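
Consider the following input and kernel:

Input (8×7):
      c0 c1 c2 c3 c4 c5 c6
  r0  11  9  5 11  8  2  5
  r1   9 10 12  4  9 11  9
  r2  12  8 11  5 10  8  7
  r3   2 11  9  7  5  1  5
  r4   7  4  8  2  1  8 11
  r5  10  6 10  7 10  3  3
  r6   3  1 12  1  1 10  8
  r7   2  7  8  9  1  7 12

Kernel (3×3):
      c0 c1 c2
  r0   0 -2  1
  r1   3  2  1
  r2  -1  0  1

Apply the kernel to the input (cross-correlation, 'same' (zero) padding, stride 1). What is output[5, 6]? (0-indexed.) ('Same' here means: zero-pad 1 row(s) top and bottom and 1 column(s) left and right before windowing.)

The receptive field on the zero-padded input at this output position is [8 11 0 / 3 3 0 / 10 8 0]. Elementwise product with the kernel and sum: 11·-2 + 0·1 + 3·3 + 3·2 + 0·1 + 10·-1 + 0·1.

-17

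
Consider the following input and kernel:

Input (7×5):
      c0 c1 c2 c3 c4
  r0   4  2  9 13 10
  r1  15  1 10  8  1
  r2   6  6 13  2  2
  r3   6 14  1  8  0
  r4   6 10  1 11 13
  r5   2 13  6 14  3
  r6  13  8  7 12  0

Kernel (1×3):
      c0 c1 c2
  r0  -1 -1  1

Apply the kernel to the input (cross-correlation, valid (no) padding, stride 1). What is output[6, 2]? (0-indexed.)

-19

The receptive field on the input at this output position is [7 12 0]. Elementwise product with the kernel and sum: 7·-1 + 12·-1 + 0·1.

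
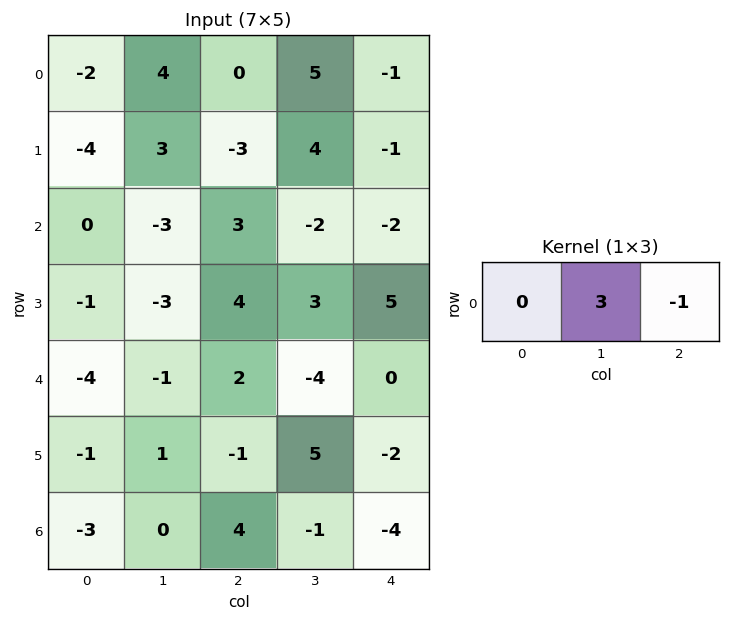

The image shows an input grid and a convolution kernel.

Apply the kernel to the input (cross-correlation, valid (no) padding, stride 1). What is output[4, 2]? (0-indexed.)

The receptive field on the input at this output position is [2 -4 0]. Elementwise product with the kernel and sum: -4·3 + 0·-1.

-12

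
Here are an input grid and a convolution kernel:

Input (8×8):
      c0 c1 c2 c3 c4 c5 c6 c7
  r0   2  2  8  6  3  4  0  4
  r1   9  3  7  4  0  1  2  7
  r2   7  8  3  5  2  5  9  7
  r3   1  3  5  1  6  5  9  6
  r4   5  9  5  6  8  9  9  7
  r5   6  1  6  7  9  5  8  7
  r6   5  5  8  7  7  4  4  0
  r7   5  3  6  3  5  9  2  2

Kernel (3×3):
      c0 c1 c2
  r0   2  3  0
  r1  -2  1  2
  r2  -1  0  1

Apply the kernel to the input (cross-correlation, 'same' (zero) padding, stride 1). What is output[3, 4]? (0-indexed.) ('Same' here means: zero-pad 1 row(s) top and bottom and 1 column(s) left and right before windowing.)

The receptive field on the zero-padded input at this output position is [5 2 5 / 1 6 5 / 6 8 9]. Elementwise product with the kernel and sum: 5·2 + 2·3 + 1·-2 + 6·1 + 5·2 + 6·-1 + 9·1.

33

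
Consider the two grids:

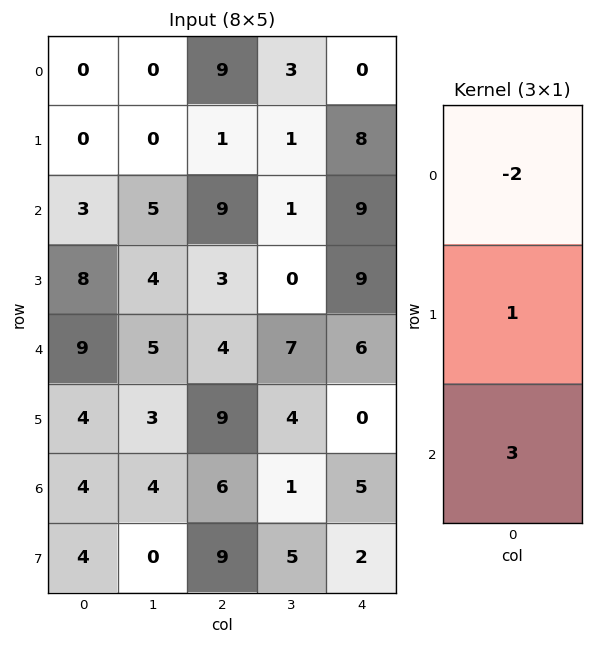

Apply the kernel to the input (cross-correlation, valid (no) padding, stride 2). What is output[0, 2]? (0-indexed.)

35

The receptive field on the input at this output position is [0 / 8 / 9]. Elementwise product with the kernel and sum: 0·-2 + 8·1 + 9·3.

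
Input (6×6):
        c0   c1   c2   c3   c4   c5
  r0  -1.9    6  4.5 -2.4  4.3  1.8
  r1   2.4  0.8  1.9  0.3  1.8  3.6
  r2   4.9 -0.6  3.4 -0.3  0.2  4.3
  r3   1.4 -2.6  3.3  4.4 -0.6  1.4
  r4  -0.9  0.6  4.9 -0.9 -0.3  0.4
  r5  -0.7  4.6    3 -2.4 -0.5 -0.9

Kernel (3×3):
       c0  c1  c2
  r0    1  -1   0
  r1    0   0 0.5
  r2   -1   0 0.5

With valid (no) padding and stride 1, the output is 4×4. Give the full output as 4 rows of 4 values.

Output[0,0]: The receptive field on the input at this output position is [-1.9 6 4.5 / 2.4 0.8 1.9 / 4.9 -0.6 3.4]. Elementwise product with the kernel and sum: -1.9·1 + 6·-1 + 1.9·0.5 + 4.9·-1 + 3.4·0.5.

-10.15 2.1 4.5 -2.45
3.55 3.55 -1.9 -3.05
10.5 -2.85 -1.65 1.3
8.65 -12.15 -4.5 7.15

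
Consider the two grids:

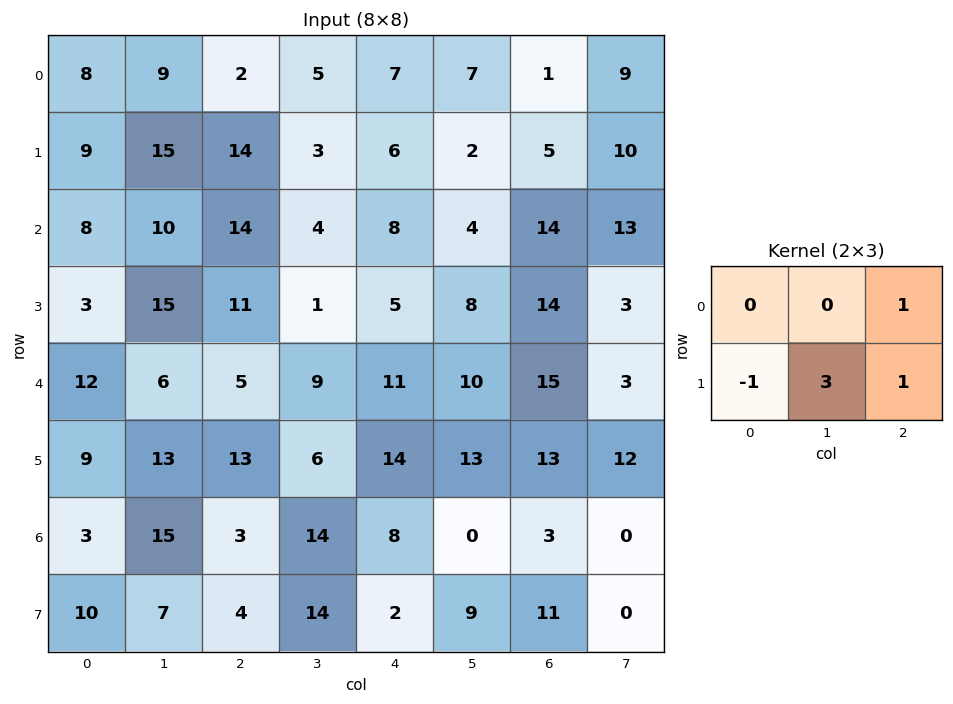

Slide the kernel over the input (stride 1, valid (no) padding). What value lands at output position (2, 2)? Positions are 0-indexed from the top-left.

The receptive field on the input at this output position is [14 4 8 / 11 1 5]. Elementwise product with the kernel and sum: 8·1 + 11·-1 + 1·3 + 5·1.

5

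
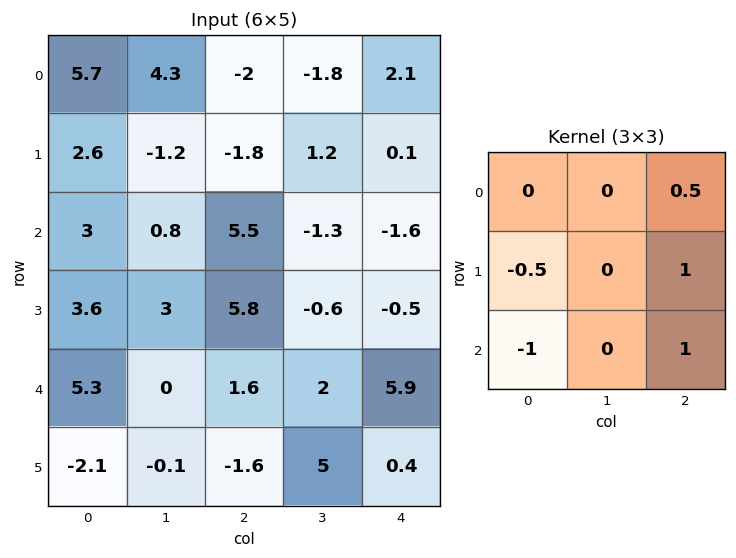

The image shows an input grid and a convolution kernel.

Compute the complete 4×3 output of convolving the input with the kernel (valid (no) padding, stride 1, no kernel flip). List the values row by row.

Output[0,0]: The receptive field on the input at this output position is [5.7 4.3 -2 / 2.6 -1.2 -1.8 / 3 0.8 5.5]. Elementwise product with the kernel and sum: -2·0.5 + 2.6·-0.5 + -1.8·1 + 3·-1 + 5.5·1.

-1.6 -1.2 -5.05
5.3 -4.7 -10.6
3.05 -0.75 0.1
2.35 6.8 6.85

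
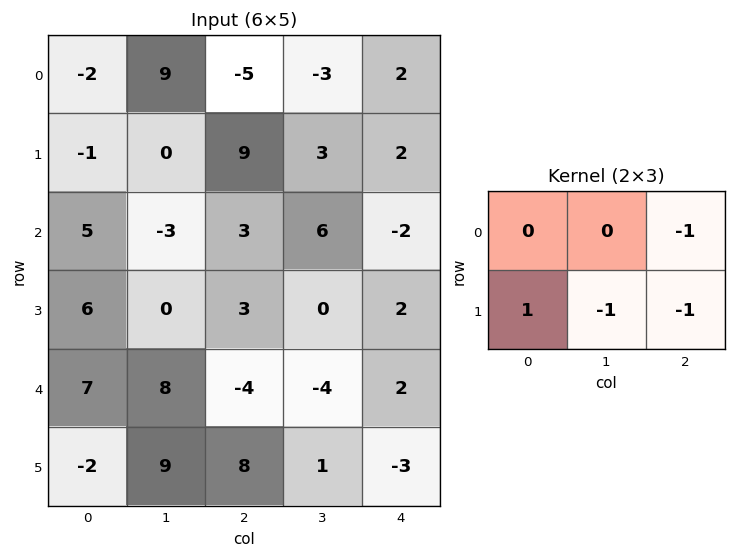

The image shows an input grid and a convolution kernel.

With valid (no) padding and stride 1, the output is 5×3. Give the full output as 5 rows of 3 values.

Output[0,0]: The receptive field on the input at this output position is [-2 9 -5 / -1 0 9]. Elementwise product with the kernel and sum: -5·-1 + -1·1 + 0·-1 + 9·-1.
Output[0,1]: The receptive field on the input at this output position is [9 -5 -3 / 0 9 3]. Elementwise product with the kernel and sum: -3·-1 + 0·1 + 9·-1 + 3·-1.

-5 -9 2
-4 -15 -3
0 -9 3
0 16 -4
-15 4 8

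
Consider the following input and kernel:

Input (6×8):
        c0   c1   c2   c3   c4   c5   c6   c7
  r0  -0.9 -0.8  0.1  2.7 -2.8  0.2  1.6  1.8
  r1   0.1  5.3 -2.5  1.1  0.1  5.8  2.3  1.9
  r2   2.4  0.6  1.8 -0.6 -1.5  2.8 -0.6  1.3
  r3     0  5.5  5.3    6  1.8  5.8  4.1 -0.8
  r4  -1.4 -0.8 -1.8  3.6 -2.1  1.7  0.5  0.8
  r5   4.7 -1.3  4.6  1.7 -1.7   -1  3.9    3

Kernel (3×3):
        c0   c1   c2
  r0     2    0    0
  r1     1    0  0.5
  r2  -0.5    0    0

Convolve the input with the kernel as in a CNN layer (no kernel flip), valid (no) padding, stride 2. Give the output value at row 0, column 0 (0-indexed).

The receptive field on the input at this output position is [-0.9 -0.8 0.1 / 0.1 5.3 -2.5 / 2.4 0.6 1.8]. Elementwise product with the kernel and sum: -0.9·2 + 0.1·1 + -2.5·0.5 + 2.4·-0.5.

-4.15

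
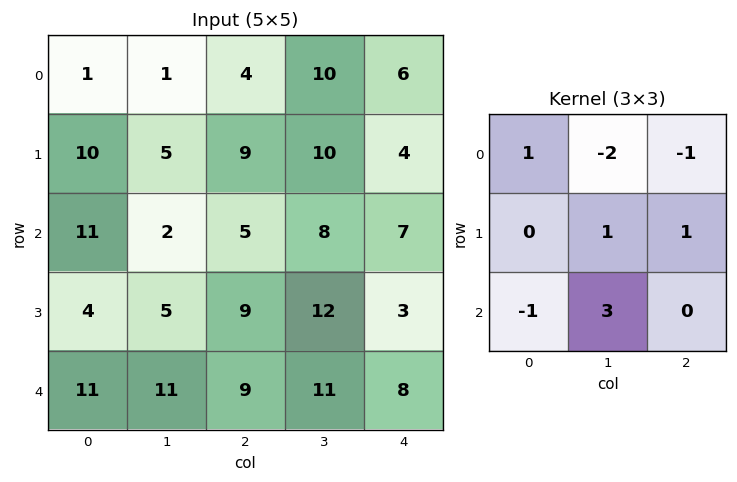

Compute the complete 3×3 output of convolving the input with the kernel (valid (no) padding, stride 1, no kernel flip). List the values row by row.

Output[0,0]: The receptive field on the input at this output position is [1 1 4 / 10 5 9 / 11 2 5]. Elementwise product with the kernel and sum: 1·1 + 1·-2 + 4·-1 + 5·1 + 9·1 + 11·-1 + 2·3.
Output[0,1]: The receptive field on the input at this output position is [1 4 10 / 5 9 10 / 2 5 8]. Elementwise product with the kernel and sum: 1·1 + 4·-2 + 10·-1 + 9·1 + 10·1 + 2·-1 + 5·3.

4 15 11
9 12 27
38 21 21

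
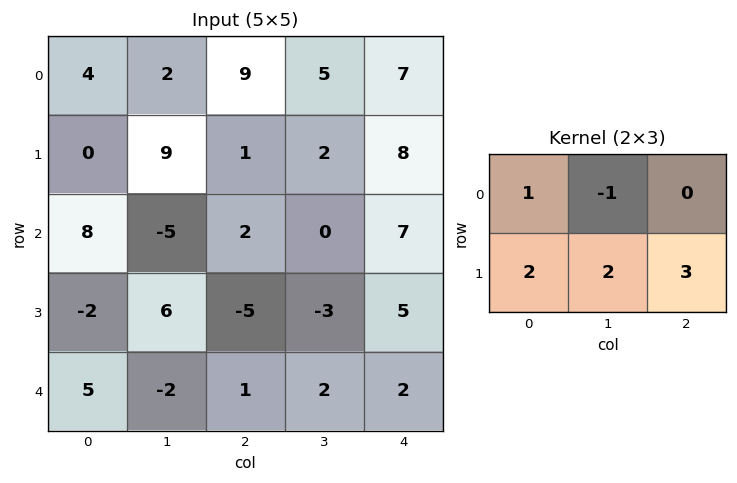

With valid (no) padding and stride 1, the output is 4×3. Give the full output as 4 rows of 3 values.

23 19 34
3 2 24
6 -14 1
1 15 10

Output[0,0]: The receptive field on the input at this output position is [4 2 9 / 0 9 1]. Elementwise product with the kernel and sum: 4·1 + 2·-1 + 0·2 + 9·2 + 1·3.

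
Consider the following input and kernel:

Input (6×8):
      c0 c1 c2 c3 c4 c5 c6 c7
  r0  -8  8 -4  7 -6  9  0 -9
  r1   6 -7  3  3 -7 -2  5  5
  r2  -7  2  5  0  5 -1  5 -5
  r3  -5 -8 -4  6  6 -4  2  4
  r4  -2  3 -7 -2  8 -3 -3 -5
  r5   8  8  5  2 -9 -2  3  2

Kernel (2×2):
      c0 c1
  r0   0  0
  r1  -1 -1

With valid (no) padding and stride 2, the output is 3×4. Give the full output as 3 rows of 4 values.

Output[0,0]: The receptive field on the input at this output position is [-8 8 / 6 -7]. Elementwise product with the kernel and sum: 6·-1 + -7·-1.
Output[0,1]: The receptive field on the input at this output position is [-4 7 / 3 3]. Elementwise product with the kernel and sum: 3·-1 + 3·-1.

1 -6 9 -10
13 -2 -2 -6
-16 -7 11 -5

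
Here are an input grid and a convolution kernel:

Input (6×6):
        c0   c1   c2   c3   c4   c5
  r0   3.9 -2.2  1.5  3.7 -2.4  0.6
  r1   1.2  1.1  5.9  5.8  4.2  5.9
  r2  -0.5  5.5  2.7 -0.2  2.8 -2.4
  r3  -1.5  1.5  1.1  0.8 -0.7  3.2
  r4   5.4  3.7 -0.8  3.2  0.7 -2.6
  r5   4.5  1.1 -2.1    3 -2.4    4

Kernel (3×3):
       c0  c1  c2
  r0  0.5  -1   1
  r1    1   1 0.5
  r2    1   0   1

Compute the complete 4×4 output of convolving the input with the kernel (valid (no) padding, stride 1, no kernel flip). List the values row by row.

13.1 16.3 13.95 15.2
11.35 10.85 5.65 10
2.1 9.75 5.8 -3
9.95 9.05 -2.7 13.9

Output[0,0]: The receptive field on the input at this output position is [3.9 -2.2 1.5 / 1.2 1.1 5.9 / -0.5 5.5 2.7]. Elementwise product with the kernel and sum: 3.9·0.5 + -2.2·-1 + 1.5·1 + 1.2·1 + 1.1·1 + 5.9·0.5 + -0.5·1 + 2.7·1.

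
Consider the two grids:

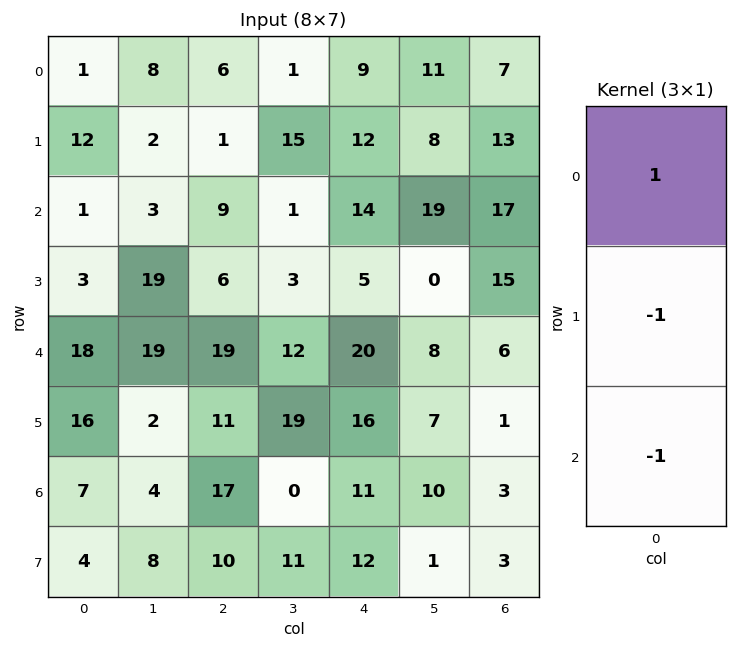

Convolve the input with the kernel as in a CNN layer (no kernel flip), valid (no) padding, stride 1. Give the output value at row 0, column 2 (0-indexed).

-4

The receptive field on the input at this output position is [6 / 1 / 9]. Elementwise product with the kernel and sum: 6·1 + 1·-1 + 9·-1.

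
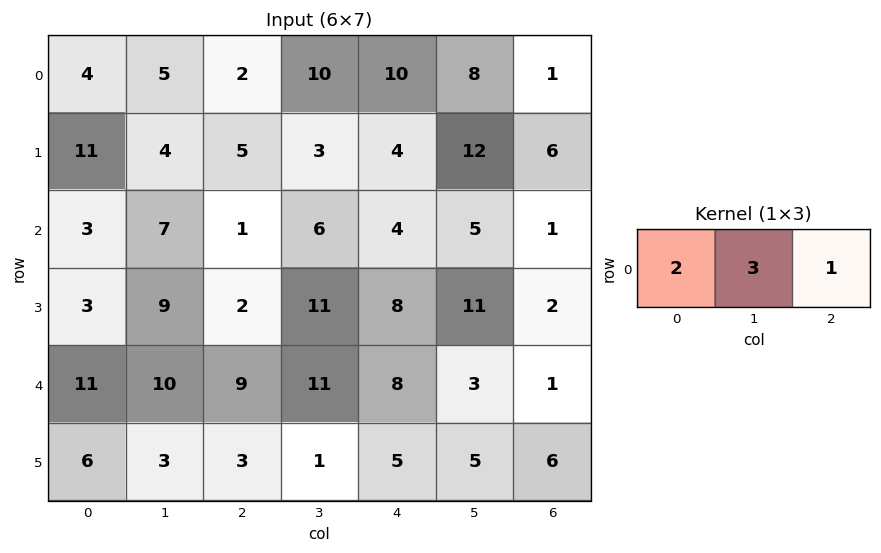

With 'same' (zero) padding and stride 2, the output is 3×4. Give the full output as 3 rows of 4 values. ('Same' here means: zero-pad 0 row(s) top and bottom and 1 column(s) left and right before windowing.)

Output[0,0]: The receptive field on the zero-padded input at this output position is [0 4 5]. Elementwise product with the kernel and sum: 0·2 + 4·3 + 5·1.
Output[0,1]: The receptive field on the zero-padded input at this output position is [5 2 10]. Elementwise product with the kernel and sum: 5·2 + 2·3 + 10·1.

17 26 58 19
16 23 29 13
43 58 49 9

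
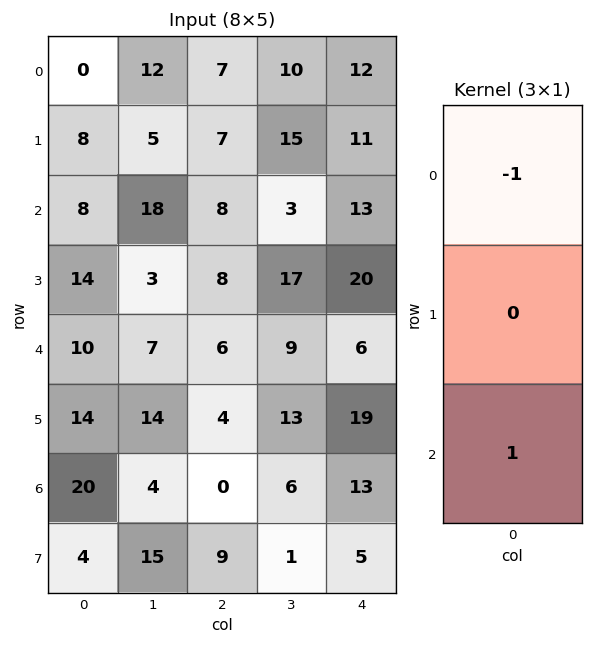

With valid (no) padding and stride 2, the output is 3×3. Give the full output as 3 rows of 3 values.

8 1 1
2 -2 -7
10 -6 7

Output[0,0]: The receptive field on the input at this output position is [0 / 8 / 8]. Elementwise product with the kernel and sum: 0·-1 + 8·1.
Output[0,1]: The receptive field on the input at this output position is [7 / 7 / 8]. Elementwise product with the kernel and sum: 7·-1 + 8·1.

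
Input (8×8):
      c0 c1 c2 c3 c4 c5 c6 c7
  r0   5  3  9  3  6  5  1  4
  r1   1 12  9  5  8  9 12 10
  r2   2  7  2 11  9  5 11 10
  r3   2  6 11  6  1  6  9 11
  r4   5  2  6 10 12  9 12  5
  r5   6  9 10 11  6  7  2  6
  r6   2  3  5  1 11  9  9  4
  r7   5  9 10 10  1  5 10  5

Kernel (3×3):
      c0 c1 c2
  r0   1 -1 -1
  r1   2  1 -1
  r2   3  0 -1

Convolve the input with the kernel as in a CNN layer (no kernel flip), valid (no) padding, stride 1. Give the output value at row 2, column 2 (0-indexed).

15

The receptive field on the input at this output position is [2 11 9 / 11 6 1 / 6 10 12]. Elementwise product with the kernel and sum: 2·1 + 11·-1 + 9·-1 + 11·2 + 6·1 + 1·-1 + 6·3 + 12·-1.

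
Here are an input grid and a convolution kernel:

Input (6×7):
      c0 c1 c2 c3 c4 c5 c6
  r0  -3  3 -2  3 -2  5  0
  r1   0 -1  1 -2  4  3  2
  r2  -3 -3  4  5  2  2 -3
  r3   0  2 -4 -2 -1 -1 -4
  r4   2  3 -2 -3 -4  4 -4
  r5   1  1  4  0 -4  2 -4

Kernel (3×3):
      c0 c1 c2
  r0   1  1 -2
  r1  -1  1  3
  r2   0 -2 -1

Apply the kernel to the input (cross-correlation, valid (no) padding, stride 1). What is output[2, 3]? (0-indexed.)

5

The receptive field on the input at this output position is [5 2 2 / -2 -1 -1 / -3 -4 4]. Elementwise product with the kernel and sum: 5·1 + 2·1 + 2·-2 + -2·-1 + -1·1 + -1·3 + -4·-2 + 4·-1.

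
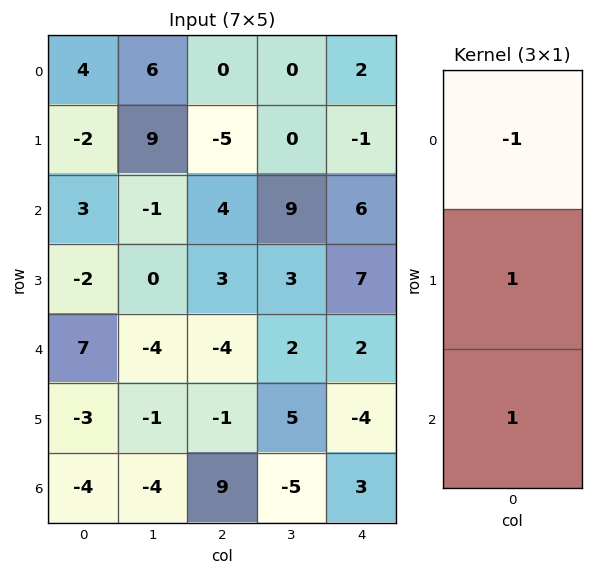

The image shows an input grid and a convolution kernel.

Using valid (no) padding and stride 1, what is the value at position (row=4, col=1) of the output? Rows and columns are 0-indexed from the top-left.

The receptive field on the input at this output position is [-4 / -1 / -4]. Elementwise product with the kernel and sum: -4·-1 + -1·1 + -4·1.

-1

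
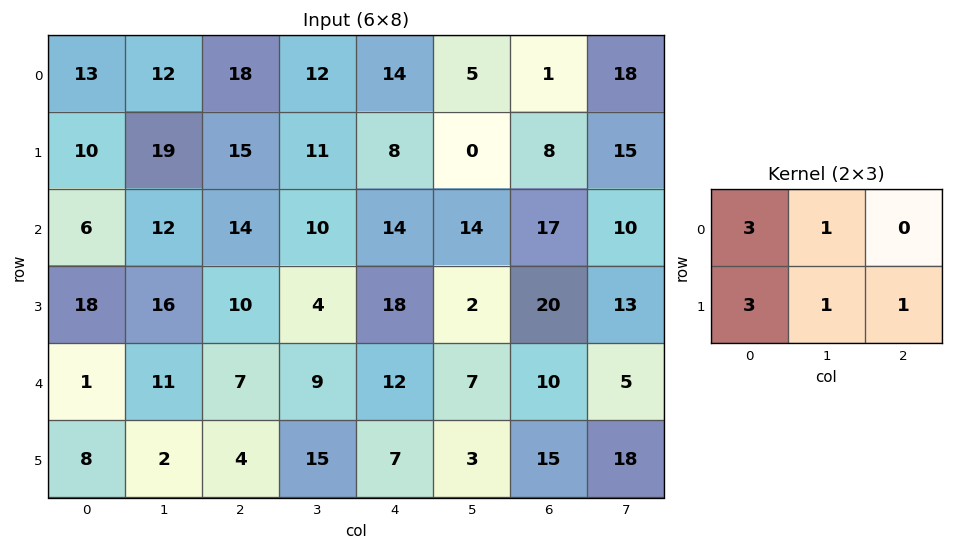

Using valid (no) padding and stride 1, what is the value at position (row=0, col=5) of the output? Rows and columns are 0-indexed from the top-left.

39

The receptive field on the input at this output position is [5 1 18 / 0 8 15]. Elementwise product with the kernel and sum: 5·3 + 1·1 + 0·3 + 8·1 + 15·1.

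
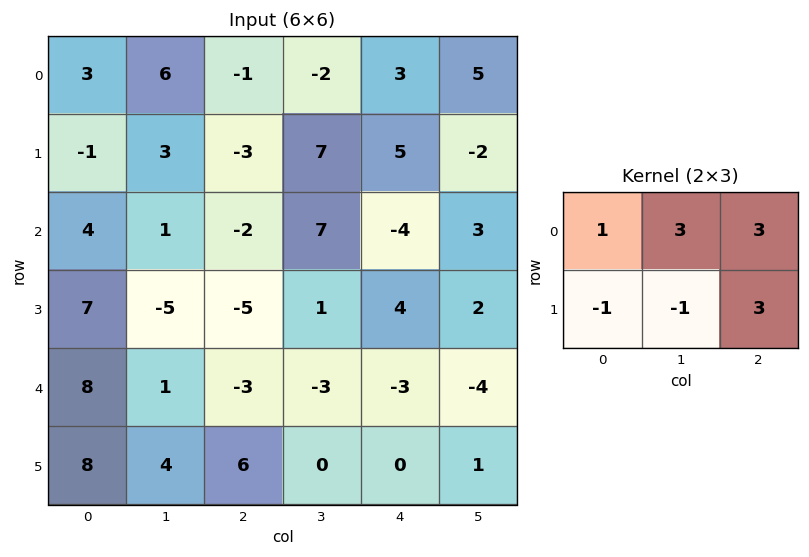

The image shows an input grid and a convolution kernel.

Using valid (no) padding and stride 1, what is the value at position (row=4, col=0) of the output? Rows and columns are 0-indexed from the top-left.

8

The receptive field on the input at this output position is [8 1 -3 / 8 4 6]. Elementwise product with the kernel and sum: 8·1 + 1·3 + -3·3 + 8·-1 + 4·-1 + 6·3.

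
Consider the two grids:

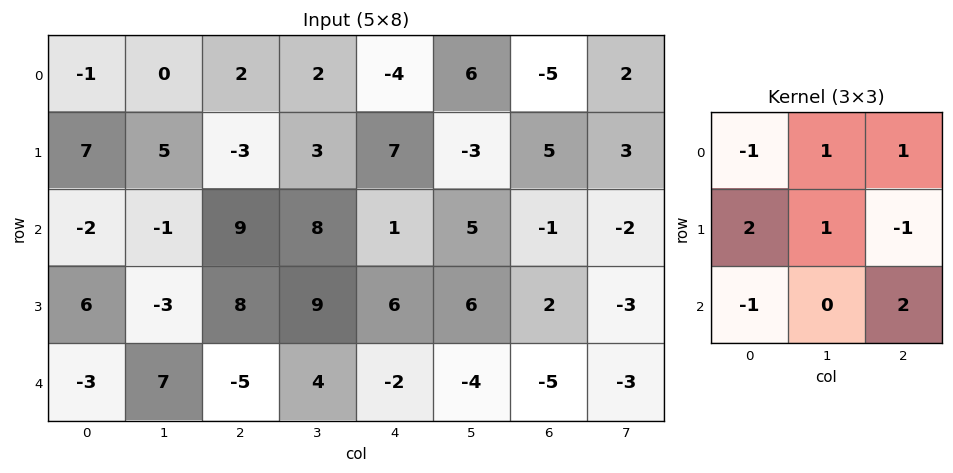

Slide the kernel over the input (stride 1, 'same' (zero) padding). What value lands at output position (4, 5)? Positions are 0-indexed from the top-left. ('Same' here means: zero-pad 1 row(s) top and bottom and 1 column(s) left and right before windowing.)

-1

The receptive field on the zero-padded input at this output position is [6 6 2 / -2 -4 -5 / 0 0 0]. Elementwise product with the kernel and sum: 6·-1 + 6·1 + 2·1 + -2·2 + -4·1 + -5·-1 + 0·-1 + 0·2.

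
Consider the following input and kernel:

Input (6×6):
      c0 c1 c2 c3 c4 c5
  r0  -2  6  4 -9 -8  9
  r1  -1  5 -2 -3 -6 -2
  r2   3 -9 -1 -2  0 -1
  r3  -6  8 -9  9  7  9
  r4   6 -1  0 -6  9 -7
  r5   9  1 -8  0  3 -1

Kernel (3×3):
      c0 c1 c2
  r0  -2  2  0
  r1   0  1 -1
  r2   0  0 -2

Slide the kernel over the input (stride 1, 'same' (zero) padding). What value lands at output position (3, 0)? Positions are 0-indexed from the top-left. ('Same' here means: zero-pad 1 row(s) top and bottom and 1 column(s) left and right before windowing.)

The receptive field on the zero-padded input at this output position is [0 3 -9 / 0 -6 8 / 0 6 -1]. Elementwise product with the kernel and sum: 0·-2 + 3·2 + -6·1 + 8·-1 + -1·-2.

-6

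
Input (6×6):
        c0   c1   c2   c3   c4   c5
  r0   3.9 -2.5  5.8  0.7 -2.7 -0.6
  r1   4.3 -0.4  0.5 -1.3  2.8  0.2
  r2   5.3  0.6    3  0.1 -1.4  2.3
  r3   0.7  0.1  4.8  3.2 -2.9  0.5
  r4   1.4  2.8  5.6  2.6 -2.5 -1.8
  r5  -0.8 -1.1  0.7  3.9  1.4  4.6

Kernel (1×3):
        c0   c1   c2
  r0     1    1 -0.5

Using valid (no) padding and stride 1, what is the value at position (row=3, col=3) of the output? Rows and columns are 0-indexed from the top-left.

The receptive field on the input at this output position is [3.2 -2.9 0.5]. Elementwise product with the kernel and sum: 3.2·1 + -2.9·1 + 0.5·-0.5.

0.05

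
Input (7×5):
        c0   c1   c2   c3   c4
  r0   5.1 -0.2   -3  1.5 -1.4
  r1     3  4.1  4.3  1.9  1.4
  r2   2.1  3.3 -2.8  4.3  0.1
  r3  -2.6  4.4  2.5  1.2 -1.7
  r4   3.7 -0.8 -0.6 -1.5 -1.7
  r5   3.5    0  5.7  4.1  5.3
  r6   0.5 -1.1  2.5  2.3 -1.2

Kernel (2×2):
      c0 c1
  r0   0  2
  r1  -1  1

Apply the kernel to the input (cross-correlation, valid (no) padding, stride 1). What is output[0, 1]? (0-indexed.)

The receptive field on the input at this output position is [-0.2 -3 / 4.1 4.3]. Elementwise product with the kernel and sum: -3·2 + 4.1·-1 + 4.3·1.

-5.8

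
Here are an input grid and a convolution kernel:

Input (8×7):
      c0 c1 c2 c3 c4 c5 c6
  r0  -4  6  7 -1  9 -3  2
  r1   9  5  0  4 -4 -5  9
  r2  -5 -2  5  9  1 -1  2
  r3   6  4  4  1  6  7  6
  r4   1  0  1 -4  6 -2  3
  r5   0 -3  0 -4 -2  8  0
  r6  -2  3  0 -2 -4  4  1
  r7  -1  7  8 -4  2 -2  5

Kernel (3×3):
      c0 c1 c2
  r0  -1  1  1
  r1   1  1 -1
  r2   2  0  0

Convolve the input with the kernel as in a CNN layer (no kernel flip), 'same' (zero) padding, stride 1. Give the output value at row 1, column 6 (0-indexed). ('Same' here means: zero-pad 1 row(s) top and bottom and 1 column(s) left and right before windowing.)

7

The receptive field on the zero-padded input at this output position is [-3 2 0 / -5 9 0 / -1 2 0]. Elementwise product with the kernel and sum: -3·-1 + 2·1 + 0·1 + -5·1 + 9·1 + 0·-1 + -1·2.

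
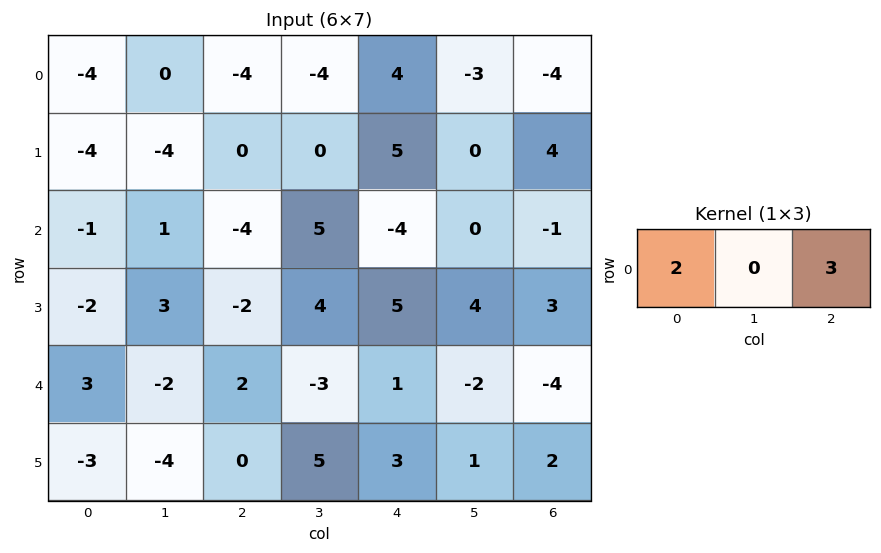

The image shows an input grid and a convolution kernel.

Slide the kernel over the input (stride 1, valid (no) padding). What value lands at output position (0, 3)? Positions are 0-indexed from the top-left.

-17

The receptive field on the input at this output position is [-4 4 -3]. Elementwise product with the kernel and sum: -4·2 + -3·3.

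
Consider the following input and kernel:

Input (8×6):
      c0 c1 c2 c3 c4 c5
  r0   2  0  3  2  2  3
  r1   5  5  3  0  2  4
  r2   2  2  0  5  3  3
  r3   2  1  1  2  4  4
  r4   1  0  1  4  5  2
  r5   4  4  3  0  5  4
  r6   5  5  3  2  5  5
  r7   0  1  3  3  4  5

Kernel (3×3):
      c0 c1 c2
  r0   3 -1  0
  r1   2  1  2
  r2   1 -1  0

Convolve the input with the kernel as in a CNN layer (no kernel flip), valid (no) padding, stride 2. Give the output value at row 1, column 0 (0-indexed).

The receptive field on the input at this output position is [2 2 0 / 2 1 1 / 1 0 1]. Elementwise product with the kernel and sum: 2·3 + 2·-1 + 2·2 + 1·1 + 1·2 + 1·1 + 0·-1.

12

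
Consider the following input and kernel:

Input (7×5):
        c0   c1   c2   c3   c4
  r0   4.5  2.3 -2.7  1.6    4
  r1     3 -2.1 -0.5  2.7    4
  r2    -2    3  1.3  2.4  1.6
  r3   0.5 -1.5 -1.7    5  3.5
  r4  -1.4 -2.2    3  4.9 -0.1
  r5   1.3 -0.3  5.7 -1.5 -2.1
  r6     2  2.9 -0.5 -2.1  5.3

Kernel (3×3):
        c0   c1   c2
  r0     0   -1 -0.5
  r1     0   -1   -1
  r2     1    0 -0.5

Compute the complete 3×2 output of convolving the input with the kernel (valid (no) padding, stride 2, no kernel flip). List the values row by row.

-1 -9.8
-3.35 -8.65
-2.45 -4.4

Output[0,0]: The receptive field on the input at this output position is [4.5 2.3 -2.7 / 3 -2.1 -0.5 / -2 3 1.3]. Elementwise product with the kernel and sum: 2.3·-1 + -2.7·-0.5 + -2.1·-1 + -0.5·-1 + -2·1 + 1.3·-0.5.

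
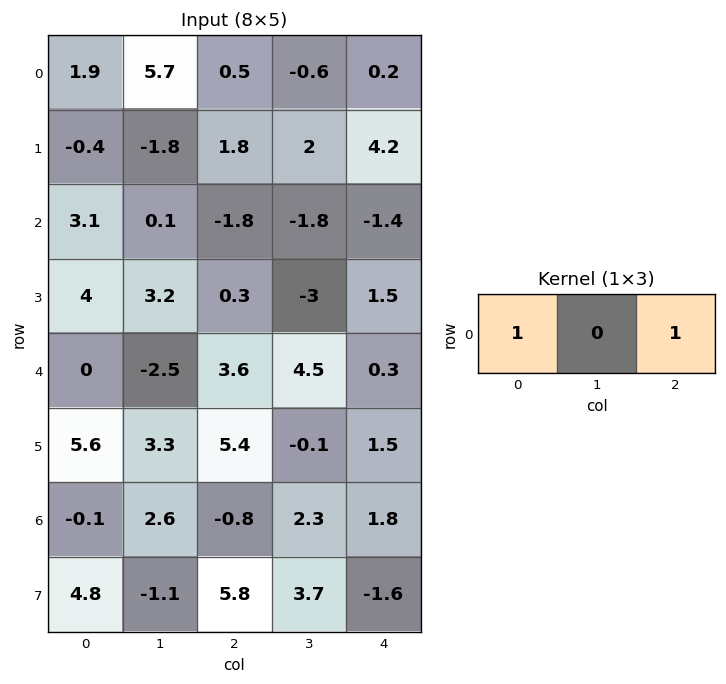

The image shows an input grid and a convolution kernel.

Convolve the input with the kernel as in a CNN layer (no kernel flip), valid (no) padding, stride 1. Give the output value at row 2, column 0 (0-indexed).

1.3

The receptive field on the input at this output position is [3.1 0.1 -1.8]. Elementwise product with the kernel and sum: 3.1·1 + -1.8·1.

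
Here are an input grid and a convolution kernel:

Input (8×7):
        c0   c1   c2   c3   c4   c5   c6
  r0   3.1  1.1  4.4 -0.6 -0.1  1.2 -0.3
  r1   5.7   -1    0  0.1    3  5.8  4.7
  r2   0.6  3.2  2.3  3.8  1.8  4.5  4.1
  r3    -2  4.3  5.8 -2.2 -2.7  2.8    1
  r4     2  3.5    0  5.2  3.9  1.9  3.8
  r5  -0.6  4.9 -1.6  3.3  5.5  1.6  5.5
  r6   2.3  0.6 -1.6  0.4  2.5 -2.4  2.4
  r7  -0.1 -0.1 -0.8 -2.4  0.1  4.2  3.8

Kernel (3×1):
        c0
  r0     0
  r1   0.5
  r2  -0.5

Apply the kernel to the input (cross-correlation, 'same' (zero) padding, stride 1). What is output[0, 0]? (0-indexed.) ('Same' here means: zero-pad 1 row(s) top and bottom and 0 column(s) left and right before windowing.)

The receptive field on the zero-padded input at this output position is [0 / 3.1 / 5.7]. Elementwise product with the kernel and sum: 3.1·0.5 + 5.7·-0.5.

-1.3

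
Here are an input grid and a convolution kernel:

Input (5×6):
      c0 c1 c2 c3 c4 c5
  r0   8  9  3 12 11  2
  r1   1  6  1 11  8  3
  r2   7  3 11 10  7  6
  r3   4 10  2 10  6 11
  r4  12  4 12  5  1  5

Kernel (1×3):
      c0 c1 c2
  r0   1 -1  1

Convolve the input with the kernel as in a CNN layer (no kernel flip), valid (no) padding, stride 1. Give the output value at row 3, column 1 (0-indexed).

18

The receptive field on the input at this output position is [10 2 10]. Elementwise product with the kernel and sum: 10·1 + 2·-1 + 10·1.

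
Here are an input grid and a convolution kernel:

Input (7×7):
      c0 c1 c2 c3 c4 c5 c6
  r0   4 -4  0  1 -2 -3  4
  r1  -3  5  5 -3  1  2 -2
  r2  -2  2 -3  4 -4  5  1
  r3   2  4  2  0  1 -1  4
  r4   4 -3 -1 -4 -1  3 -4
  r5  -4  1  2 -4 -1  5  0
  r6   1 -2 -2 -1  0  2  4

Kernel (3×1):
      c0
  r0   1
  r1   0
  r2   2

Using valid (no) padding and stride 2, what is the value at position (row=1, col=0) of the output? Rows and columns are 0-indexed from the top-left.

The receptive field on the input at this output position is [-2 / 2 / 4]. Elementwise product with the kernel and sum: -2·1 + 4·2.

6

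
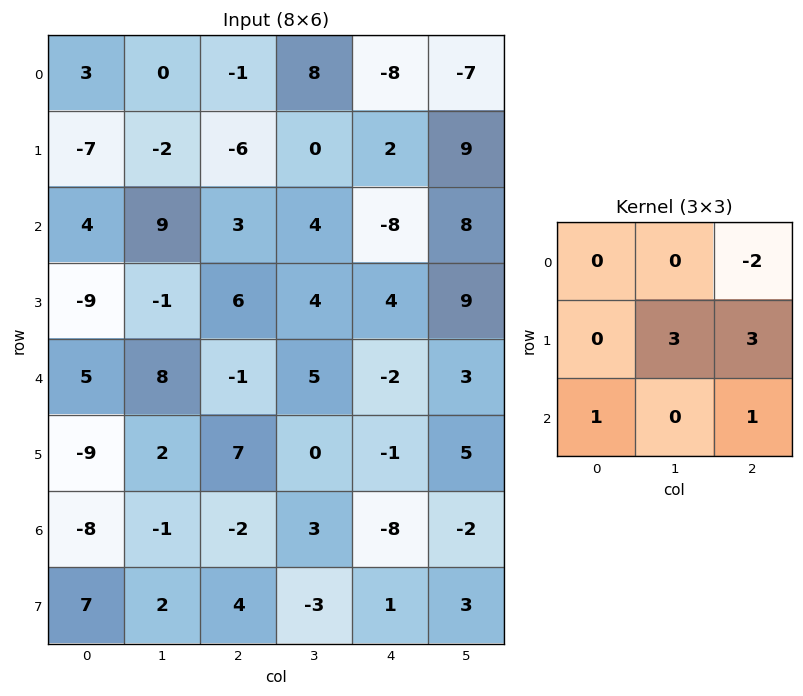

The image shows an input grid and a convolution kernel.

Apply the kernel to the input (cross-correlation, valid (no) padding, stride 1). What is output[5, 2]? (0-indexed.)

The receptive field on the input at this output position is [7 0 -1 / -2 3 -8 / 4 -3 1]. Elementwise product with the kernel and sum: -1·-2 + 3·3 + -8·3 + 4·1 + 1·1.

-8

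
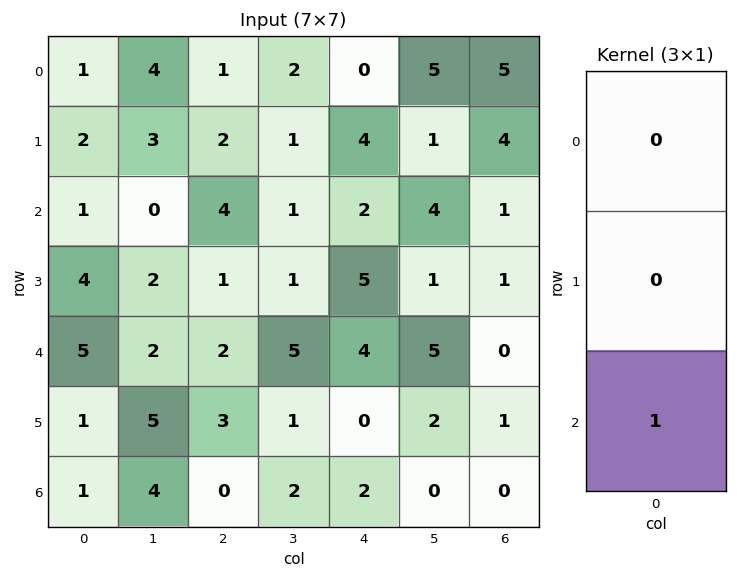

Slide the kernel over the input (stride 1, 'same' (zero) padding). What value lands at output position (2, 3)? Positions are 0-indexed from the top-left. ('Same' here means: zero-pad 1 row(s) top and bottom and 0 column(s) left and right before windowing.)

The receptive field on the zero-padded input at this output position is [1 / 1 / 1]. Elementwise product with the kernel and sum: 1·1.

1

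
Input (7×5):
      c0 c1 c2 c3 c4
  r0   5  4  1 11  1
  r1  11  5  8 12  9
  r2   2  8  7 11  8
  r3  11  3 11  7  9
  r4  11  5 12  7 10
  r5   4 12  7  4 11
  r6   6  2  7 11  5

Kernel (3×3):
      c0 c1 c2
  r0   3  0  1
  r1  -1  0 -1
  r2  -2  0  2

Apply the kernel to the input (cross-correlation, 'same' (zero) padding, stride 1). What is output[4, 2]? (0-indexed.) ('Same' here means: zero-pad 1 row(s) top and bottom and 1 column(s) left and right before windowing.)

The receptive field on the zero-padded input at this output position is [3 11 7 / 5 12 7 / 12 7 4]. Elementwise product with the kernel and sum: 3·3 + 7·1 + 5·-1 + 7·-1 + 12·-2 + 4·2.

-12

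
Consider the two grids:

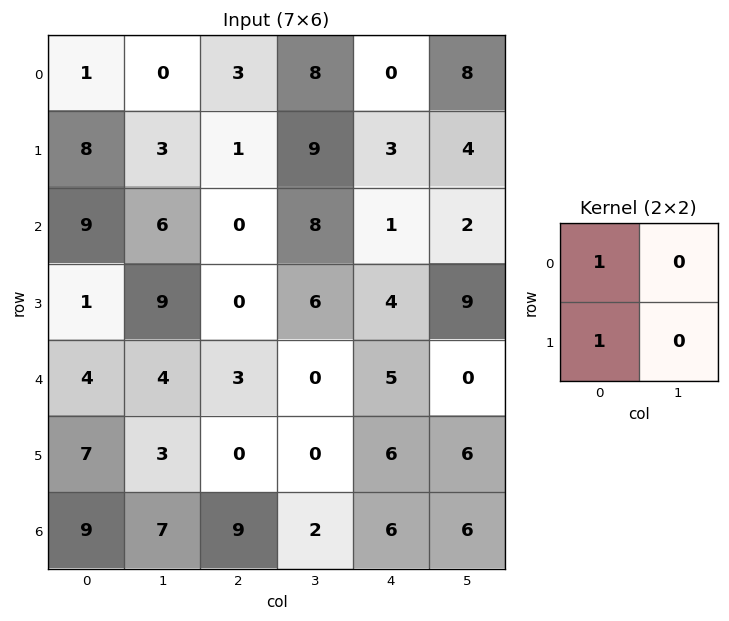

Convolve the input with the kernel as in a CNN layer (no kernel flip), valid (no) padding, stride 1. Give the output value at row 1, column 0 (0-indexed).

17

The receptive field on the input at this output position is [8 3 / 9 6]. Elementwise product with the kernel and sum: 8·1 + 9·1.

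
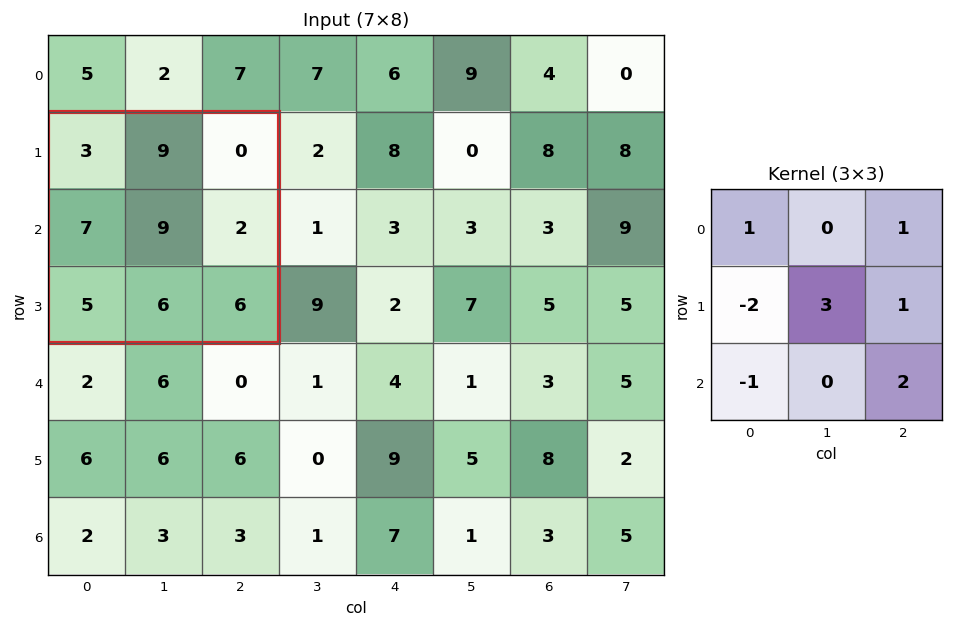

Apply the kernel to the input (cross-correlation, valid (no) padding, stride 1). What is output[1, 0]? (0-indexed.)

25

The receptive field on the input at this output position is [3 9 0 / 7 9 2 / 5 6 6]. Elementwise product with the kernel and sum: 3·1 + 0·1 + 7·-2 + 9·3 + 2·1 + 5·-1 + 6·2.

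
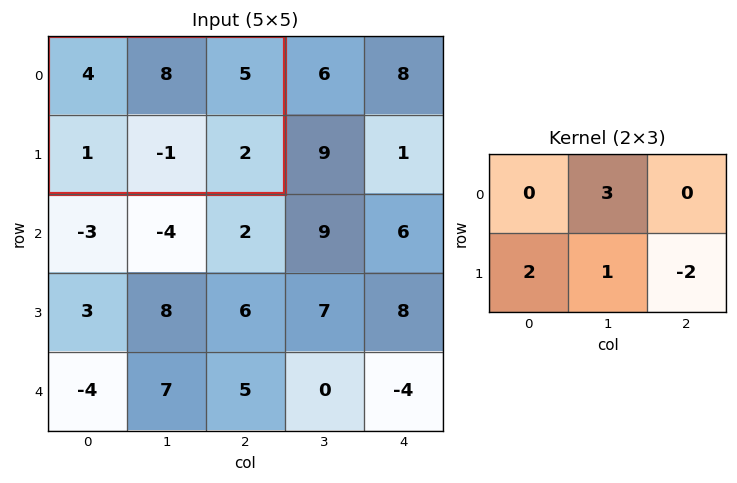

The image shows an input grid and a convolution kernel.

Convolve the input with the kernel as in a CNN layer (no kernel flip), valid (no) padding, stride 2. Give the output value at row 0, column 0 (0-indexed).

The receptive field on the input at this output position is [4 8 5 / 1 -1 2]. Elementwise product with the kernel and sum: 8·3 + 1·2 + -1·1 + 2·-2.

21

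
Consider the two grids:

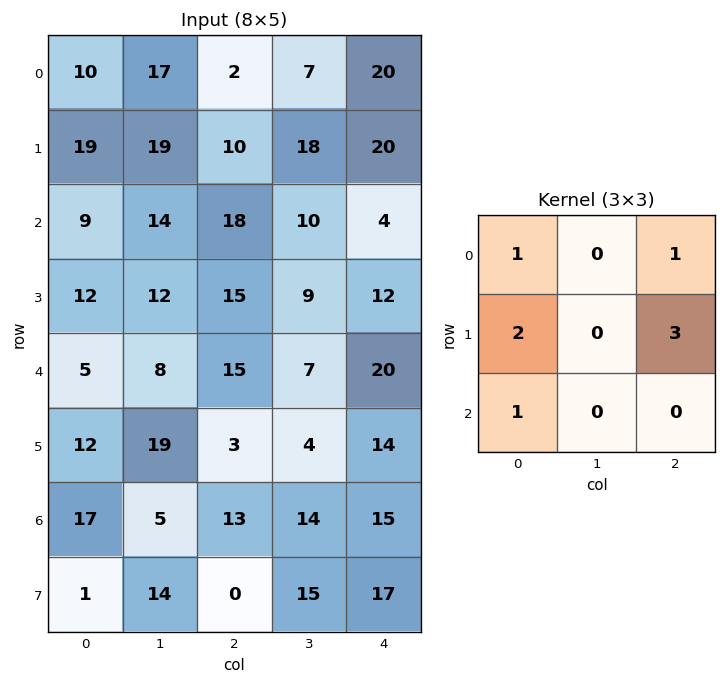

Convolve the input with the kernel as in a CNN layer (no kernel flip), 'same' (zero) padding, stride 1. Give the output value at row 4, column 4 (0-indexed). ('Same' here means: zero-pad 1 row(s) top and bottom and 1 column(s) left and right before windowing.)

27

The receptive field on the zero-padded input at this output position is [9 12 0 / 7 20 0 / 4 14 0]. Elementwise product with the kernel and sum: 9·1 + 0·1 + 7·2 + 0·3 + 4·1.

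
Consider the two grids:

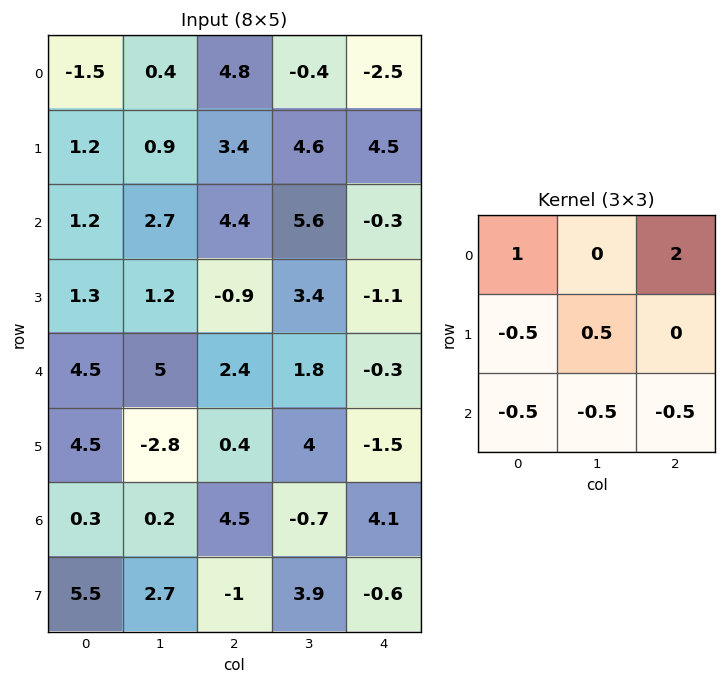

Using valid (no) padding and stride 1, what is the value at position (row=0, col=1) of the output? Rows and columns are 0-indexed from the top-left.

-5.5

The receptive field on the input at this output position is [0.4 4.8 -0.4 / 0.9 3.4 4.6 / 2.7 4.4 5.6]. Elementwise product with the kernel and sum: 0.4·1 + -0.4·2 + 0.9·-0.5 + 3.4·0.5 + 2.7·-0.5 + 4.4·-0.5 + 5.6·-0.5.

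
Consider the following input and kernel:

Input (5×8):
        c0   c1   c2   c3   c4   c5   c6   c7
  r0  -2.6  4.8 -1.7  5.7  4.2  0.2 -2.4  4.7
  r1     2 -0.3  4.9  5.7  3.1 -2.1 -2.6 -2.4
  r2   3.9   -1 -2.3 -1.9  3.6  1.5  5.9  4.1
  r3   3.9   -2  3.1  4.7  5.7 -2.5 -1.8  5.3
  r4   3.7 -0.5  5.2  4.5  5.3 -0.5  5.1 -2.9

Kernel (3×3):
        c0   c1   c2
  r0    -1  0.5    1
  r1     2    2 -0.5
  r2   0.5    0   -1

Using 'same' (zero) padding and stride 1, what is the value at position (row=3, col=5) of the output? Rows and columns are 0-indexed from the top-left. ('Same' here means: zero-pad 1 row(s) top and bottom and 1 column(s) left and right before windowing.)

The receptive field on the zero-padded input at this output position is [3.6 1.5 5.9 / 5.7 -2.5 -1.8 / 5.3 -0.5 5.1]. Elementwise product with the kernel and sum: 3.6·-1 + 1.5·0.5 + 5.9·1 + 5.7·2 + -2.5·2 + -1.8·-0.5 + 5.3·0.5 + 5.1·-1.

7.9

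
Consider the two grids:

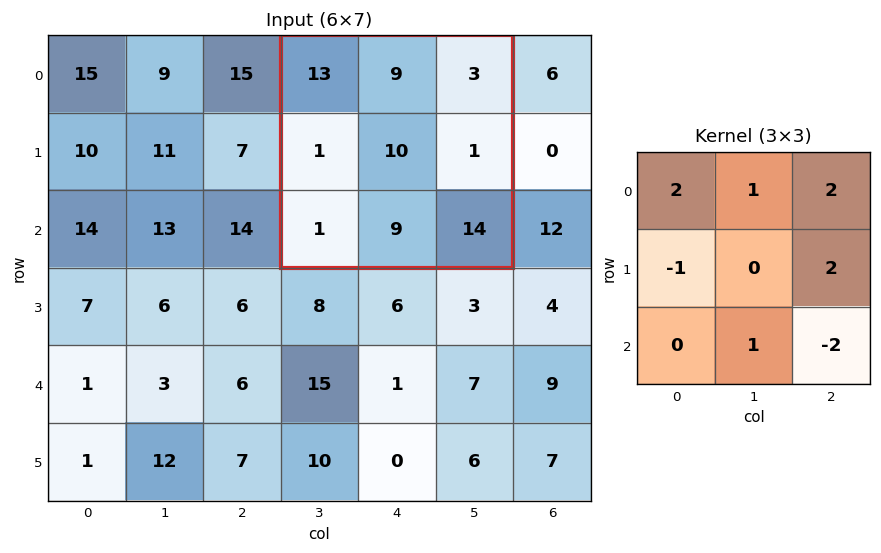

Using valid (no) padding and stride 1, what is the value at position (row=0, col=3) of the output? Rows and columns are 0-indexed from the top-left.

The receptive field on the input at this output position is [13 9 3 / 1 10 1 / 1 9 14]. Elementwise product with the kernel and sum: 13·2 + 9·1 + 3·2 + 1·-1 + 1·2 + 9·1 + 14·-2.

23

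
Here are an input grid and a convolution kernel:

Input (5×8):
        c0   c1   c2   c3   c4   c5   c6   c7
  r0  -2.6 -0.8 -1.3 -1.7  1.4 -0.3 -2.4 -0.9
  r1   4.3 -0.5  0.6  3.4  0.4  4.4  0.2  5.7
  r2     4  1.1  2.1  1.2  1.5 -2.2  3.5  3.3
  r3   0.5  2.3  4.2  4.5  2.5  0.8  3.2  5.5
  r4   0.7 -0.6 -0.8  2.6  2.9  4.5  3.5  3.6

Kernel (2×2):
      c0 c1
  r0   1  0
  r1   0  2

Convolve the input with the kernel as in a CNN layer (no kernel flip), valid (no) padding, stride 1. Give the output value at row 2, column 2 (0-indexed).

11.1

The receptive field on the input at this output position is [2.1 1.2 / 4.2 4.5]. Elementwise product with the kernel and sum: 2.1·1 + 4.5·2.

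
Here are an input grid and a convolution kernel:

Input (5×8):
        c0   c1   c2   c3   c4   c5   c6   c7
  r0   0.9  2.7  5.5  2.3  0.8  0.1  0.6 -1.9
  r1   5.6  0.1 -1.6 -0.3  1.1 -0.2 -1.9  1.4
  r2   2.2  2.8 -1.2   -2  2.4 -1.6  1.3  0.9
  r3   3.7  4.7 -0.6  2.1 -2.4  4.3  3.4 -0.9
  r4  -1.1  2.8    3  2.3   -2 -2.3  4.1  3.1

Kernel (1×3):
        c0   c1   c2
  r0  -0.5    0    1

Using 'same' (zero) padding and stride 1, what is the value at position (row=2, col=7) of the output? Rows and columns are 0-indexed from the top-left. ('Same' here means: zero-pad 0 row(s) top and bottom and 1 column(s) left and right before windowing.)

-0.65

The receptive field on the zero-padded input at this output position is [1.3 0.9 0]. Elementwise product with the kernel and sum: 1.3·-0.5 + 0·1.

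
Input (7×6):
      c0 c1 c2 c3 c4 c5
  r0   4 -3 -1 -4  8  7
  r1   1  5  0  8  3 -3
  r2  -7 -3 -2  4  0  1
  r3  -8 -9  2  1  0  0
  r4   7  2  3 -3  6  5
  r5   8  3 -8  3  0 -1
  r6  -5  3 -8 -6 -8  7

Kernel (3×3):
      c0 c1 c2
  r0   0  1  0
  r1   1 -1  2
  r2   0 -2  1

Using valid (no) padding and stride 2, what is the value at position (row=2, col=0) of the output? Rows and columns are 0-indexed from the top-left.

The receptive field on the input at this output position is [7 2 3 / 8 3 -8 / -5 3 -8]. Elementwise product with the kernel and sum: 2·1 + 8·1 + 3·-1 + -8·2 + 3·-2 + -8·1.

-23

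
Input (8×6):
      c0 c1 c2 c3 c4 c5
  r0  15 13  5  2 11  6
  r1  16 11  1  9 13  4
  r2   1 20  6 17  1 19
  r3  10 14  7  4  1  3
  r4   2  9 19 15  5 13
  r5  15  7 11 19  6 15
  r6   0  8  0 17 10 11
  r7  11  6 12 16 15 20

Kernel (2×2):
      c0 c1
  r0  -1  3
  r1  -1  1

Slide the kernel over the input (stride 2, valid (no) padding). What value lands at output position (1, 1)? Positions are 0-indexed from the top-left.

42

The receptive field on the input at this output position is [6 17 / 7 4]. Elementwise product with the kernel and sum: 6·-1 + 17·3 + 7·-1 + 4·1.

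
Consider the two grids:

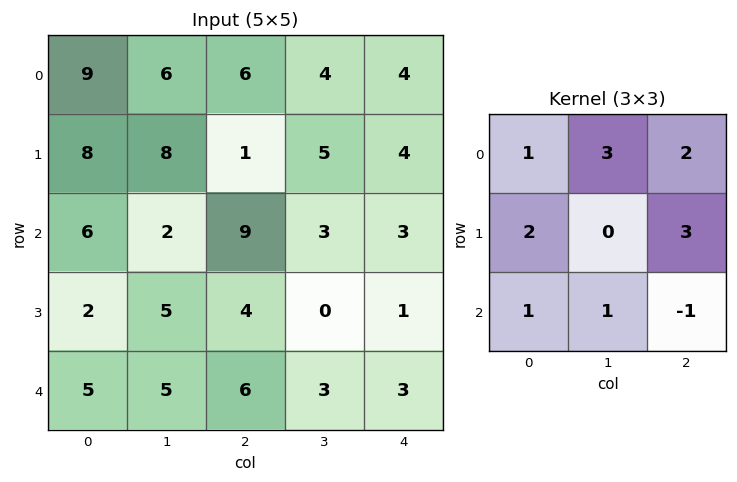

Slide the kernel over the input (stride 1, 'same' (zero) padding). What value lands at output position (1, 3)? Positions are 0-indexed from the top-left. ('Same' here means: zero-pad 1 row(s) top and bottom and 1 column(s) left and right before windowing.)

The receptive field on the zero-padded input at this output position is [6 4 4 / 1 5 4 / 9 3 3]. Elementwise product with the kernel and sum: 6·1 + 4·3 + 4·2 + 1·2 + 4·3 + 9·1 + 3·1 + 3·-1.

49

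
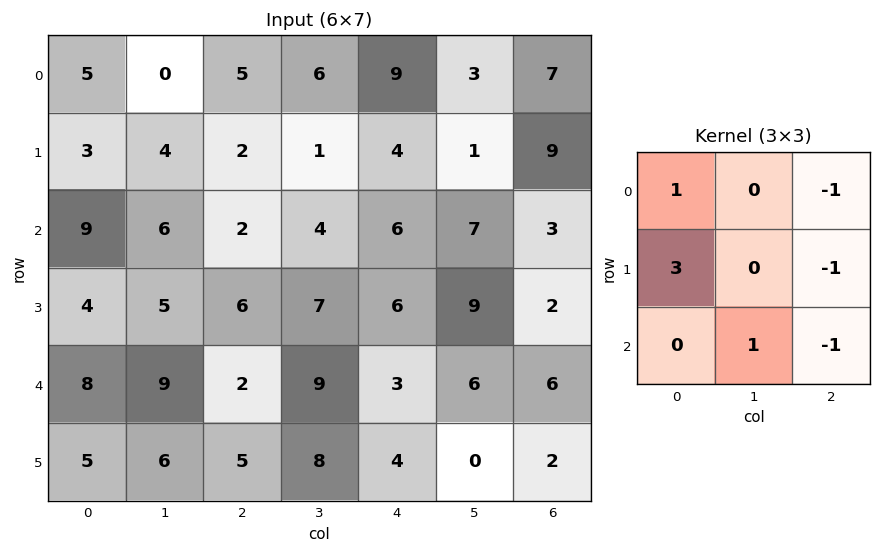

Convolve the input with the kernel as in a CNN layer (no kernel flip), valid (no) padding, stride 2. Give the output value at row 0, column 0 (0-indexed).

The receptive field on the input at this output position is [5 0 5 / 3 4 2 / 9 6 2]. Elementwise product with the kernel and sum: 5·1 + 5·-1 + 3·3 + 2·-1 + 6·1 + 2·-1.

11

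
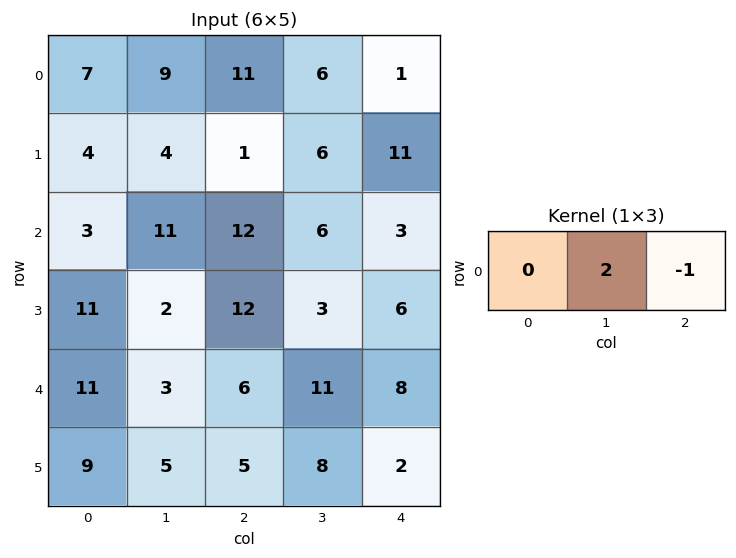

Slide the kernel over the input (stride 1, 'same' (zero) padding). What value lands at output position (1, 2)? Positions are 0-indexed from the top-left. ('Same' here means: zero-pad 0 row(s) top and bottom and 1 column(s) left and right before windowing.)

-4

The receptive field on the zero-padded input at this output position is [4 1 6]. Elementwise product with the kernel and sum: 1·2 + 6·-1.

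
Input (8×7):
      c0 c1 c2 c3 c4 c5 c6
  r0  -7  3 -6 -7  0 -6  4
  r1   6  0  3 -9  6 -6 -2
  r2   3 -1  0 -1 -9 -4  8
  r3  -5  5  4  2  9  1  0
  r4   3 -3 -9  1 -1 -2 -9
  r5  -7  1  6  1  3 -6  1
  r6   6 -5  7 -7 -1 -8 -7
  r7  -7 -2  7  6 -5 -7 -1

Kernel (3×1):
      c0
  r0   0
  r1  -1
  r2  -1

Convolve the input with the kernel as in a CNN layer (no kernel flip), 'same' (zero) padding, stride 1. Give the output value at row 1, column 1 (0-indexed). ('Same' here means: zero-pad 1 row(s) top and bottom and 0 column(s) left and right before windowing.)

1

The receptive field on the zero-padded input at this output position is [3 / 0 / -1]. Elementwise product with the kernel and sum: 0·-1 + -1·-1.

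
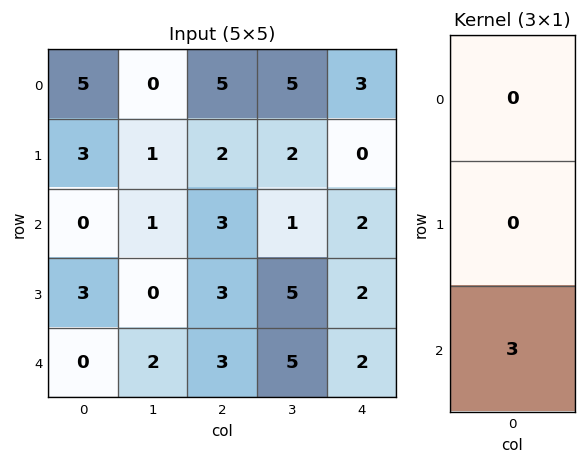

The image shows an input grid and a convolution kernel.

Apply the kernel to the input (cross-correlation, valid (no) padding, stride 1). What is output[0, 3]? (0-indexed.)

3

The receptive field on the input at this output position is [5 / 2 / 1]. Elementwise product with the kernel and sum: 1·3.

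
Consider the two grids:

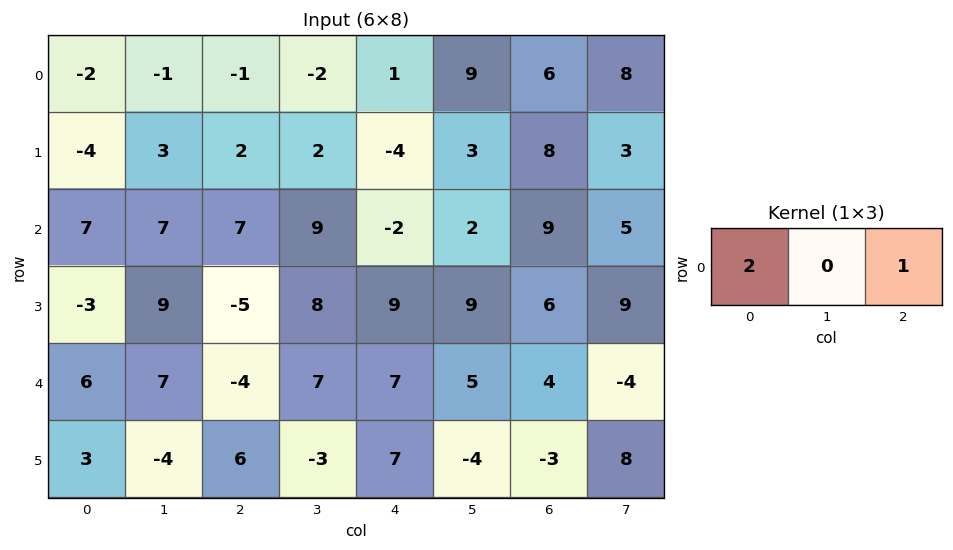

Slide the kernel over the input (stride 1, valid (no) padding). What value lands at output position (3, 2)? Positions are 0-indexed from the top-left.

-1

The receptive field on the input at this output position is [-5 8 9]. Elementwise product with the kernel and sum: -5·2 + 9·1.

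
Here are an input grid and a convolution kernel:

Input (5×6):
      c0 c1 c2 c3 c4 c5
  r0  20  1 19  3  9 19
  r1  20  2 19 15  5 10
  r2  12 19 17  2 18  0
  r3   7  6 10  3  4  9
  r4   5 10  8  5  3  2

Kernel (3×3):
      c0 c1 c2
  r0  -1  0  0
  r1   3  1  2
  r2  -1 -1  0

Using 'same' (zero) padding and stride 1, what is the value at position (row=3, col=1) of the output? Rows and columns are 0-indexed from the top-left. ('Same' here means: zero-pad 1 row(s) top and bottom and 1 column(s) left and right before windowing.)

The receptive field on the zero-padded input at this output position is [12 19 17 / 7 6 10 / 5 10 8]. Elementwise product with the kernel and sum: 12·-1 + 7·3 + 6·1 + 10·2 + 5·-1 + 10·-1.

20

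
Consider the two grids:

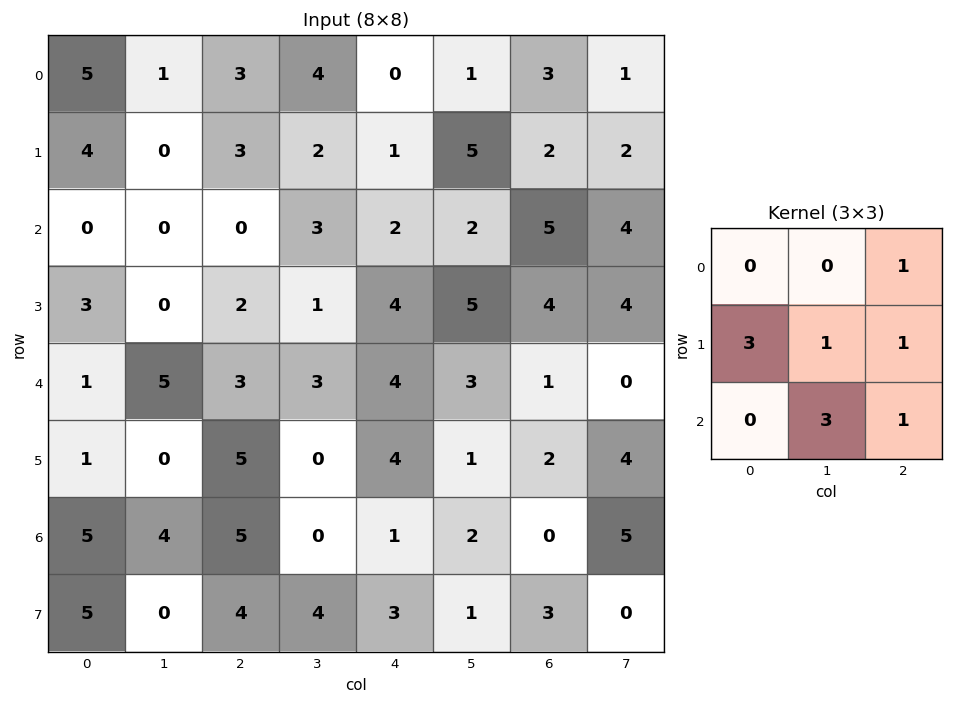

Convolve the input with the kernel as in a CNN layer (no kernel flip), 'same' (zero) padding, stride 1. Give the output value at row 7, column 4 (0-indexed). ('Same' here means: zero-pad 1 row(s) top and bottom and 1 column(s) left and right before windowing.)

The receptive field on the zero-padded input at this output position is [0 1 2 / 4 3 1 / 0 0 0]. Elementwise product with the kernel and sum: 2·1 + 4·3 + 3·1 + 1·1 + 0·3 + 0·1.

18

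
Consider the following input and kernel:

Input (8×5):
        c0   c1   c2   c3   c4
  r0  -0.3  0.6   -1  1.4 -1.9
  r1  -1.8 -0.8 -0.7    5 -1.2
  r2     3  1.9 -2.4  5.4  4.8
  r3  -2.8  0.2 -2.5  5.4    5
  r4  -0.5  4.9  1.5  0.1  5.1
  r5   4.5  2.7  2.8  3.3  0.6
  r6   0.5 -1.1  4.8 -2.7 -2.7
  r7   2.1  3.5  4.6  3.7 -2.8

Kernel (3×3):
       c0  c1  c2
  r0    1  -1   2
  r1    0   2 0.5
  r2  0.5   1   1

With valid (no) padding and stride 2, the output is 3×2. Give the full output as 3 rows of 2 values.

-3.85 12.2
1.6 21.05
8.35 15.5

Output[0,0]: The receptive field on the input at this output position is [-0.3 0.6 -1 / -1.8 -0.8 -0.7 / 3 1.9 -2.4]. Elementwise product with the kernel and sum: -0.3·1 + 0.6·-1 + -1·2 + -0.8·2 + -0.7·0.5 + 3·0.5 + 1.9·1 + -2.4·1.
Output[0,1]: The receptive field on the input at this output position is [-1 1.4 -1.9 / -0.7 5 -1.2 / -2.4 5.4 4.8]. Elementwise product with the kernel and sum: -1·1 + 1.4·-1 + -1.9·2 + 5·2 + -1.2·0.5 + -2.4·0.5 + 5.4·1 + 4.8·1.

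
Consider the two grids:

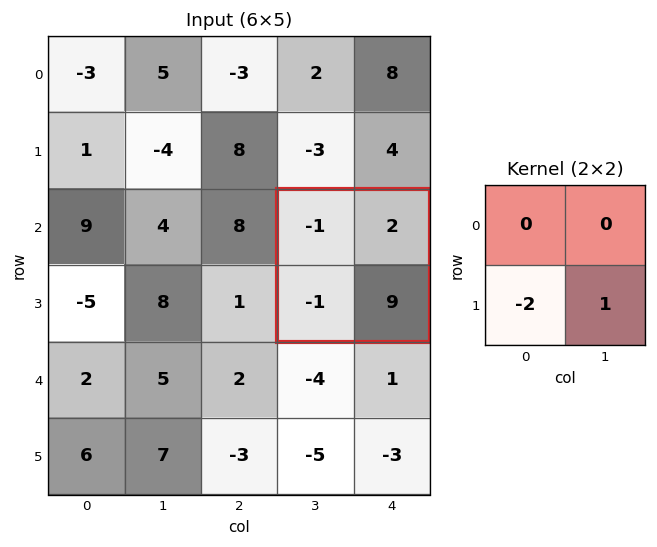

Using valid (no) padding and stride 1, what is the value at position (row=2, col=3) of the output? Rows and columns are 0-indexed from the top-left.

The receptive field on the input at this output position is [-1 2 / -1 9]. Elementwise product with the kernel and sum: -1·-2 + 9·1.

11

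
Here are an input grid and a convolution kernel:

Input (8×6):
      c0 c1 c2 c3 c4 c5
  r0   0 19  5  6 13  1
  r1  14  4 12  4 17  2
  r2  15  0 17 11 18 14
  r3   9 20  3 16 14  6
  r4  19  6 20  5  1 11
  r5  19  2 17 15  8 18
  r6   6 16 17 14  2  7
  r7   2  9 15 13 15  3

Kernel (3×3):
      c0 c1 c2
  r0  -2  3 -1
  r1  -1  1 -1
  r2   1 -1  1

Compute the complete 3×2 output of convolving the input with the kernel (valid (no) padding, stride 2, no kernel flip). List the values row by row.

62 -6
-6 -4
-67 -31

Output[0,0]: The receptive field on the input at this output position is [0 19 5 / 14 4 12 / 15 0 17]. Elementwise product with the kernel and sum: 0·-2 + 19·3 + 5·-1 + 14·-1 + 4·1 + 12·-1 + 15·1 + 0·-1 + 17·1.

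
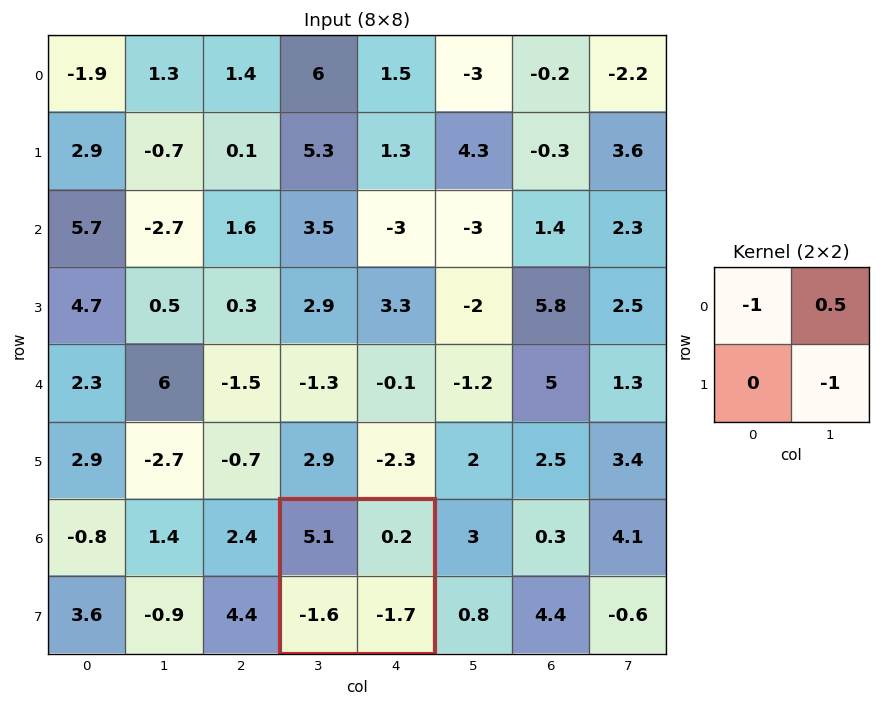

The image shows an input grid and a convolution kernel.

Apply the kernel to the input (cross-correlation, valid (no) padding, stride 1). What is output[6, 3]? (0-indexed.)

-3.3

The receptive field on the input at this output position is [5.1 0.2 / -1.6 -1.7]. Elementwise product with the kernel and sum: 5.1·-1 + 0.2·0.5 + -1.7·-1.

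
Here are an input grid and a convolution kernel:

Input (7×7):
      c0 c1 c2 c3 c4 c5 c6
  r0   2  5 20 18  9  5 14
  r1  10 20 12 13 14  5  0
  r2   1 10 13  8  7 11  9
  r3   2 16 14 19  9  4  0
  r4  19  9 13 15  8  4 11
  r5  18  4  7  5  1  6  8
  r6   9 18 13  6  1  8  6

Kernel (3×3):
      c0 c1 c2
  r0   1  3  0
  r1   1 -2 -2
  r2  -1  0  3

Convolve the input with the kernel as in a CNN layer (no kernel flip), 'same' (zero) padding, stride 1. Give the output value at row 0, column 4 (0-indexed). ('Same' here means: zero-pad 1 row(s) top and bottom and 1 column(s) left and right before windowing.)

-8

The receptive field on the zero-padded input at this output position is [0 0 0 / 18 9 5 / 13 14 5]. Elementwise product with the kernel and sum: 0·1 + 0·3 + 18·1 + 9·-2 + 5·-2 + 13·-1 + 5·3.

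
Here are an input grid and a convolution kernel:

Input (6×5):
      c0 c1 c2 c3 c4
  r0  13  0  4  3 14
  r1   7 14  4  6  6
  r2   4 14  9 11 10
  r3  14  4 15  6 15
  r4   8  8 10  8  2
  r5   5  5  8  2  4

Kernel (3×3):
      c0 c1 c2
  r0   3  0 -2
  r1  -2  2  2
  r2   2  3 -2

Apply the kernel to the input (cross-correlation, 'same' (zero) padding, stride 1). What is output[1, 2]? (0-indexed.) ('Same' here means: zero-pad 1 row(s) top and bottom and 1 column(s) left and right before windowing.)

The receptive field on the zero-padded input at this output position is [0 4 3 / 14 4 6 / 14 9 11]. Elementwise product with the kernel and sum: 0·3 + 3·-2 + 14·-2 + 4·2 + 6·2 + 14·2 + 9·3 + 11·-2.

19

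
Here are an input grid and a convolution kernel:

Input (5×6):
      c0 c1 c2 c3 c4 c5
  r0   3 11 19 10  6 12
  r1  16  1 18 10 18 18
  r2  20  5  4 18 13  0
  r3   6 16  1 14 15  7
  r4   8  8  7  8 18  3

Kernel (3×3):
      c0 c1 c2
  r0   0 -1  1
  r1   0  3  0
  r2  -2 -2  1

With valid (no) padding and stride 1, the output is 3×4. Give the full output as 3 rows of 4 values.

Output[0,0]: The receptive field on the input at this output position is [3 11 19 / 16 1 18 / 20 5 4]. Elementwise product with the kernel and sum: 11·-1 + 19·1 + 1·3 + 20·-2 + 5·-2 + 4·1.
Output[0,1]: The receptive field on the input at this output position is [11 19 10 / 1 18 10 / 5 4 18]. Elementwise product with the kernel and sum: 19·-1 + 10·1 + 18·3 + 5·-2 + 4·-2 + 18·1.

-35 45 -5 -2
-11 -16 47 -12
22 -5 25 -17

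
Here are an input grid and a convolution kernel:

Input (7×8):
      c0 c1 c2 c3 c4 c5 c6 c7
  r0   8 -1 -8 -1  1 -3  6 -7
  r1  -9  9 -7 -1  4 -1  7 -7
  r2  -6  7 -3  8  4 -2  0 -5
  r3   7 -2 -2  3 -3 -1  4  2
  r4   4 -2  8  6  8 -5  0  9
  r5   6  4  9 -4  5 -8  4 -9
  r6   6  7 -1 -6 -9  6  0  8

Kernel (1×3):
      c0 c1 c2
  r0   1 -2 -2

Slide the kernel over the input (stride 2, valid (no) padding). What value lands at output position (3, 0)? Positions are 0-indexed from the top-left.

The receptive field on the input at this output position is [6 7 -1]. Elementwise product with the kernel and sum: 6·1 + 7·-2 + -1·-2.

-6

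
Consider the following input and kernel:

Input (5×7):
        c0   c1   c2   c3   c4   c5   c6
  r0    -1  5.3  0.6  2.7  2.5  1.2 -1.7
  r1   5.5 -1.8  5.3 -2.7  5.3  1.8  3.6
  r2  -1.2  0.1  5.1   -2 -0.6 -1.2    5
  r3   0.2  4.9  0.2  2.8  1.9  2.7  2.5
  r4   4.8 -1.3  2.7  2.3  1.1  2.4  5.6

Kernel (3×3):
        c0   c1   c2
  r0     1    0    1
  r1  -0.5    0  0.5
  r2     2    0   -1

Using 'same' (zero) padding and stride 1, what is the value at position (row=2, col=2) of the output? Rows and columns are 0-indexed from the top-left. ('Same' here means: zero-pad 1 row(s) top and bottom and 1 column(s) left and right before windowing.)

The receptive field on the zero-padded input at this output position is [-1.8 5.3 -2.7 / 0.1 5.1 -2 / 4.9 0.2 2.8]. Elementwise product with the kernel and sum: -1.8·1 + -2.7·1 + 0.1·-0.5 + -2·0.5 + 4.9·2 + 2.8·-1.

1.45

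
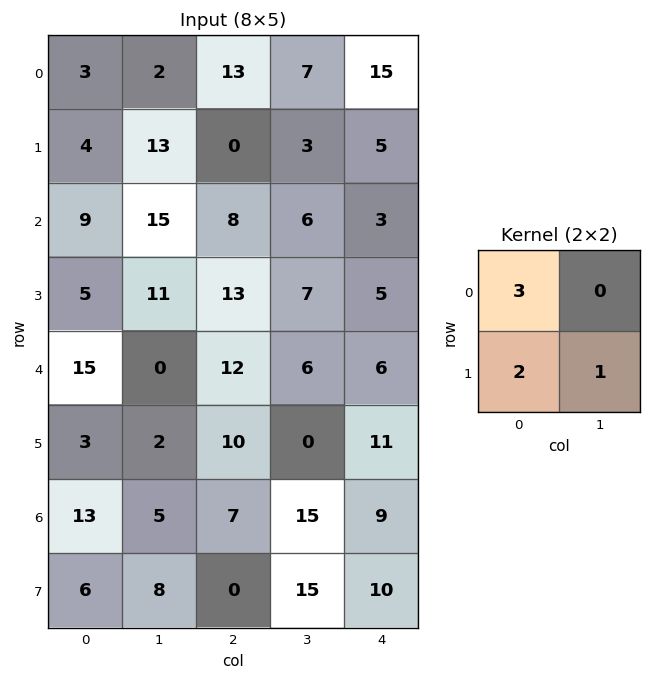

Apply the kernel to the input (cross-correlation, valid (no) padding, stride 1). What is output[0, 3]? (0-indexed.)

32

The receptive field on the input at this output position is [7 15 / 3 5]. Elementwise product with the kernel and sum: 7·3 + 3·2 + 5·1.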